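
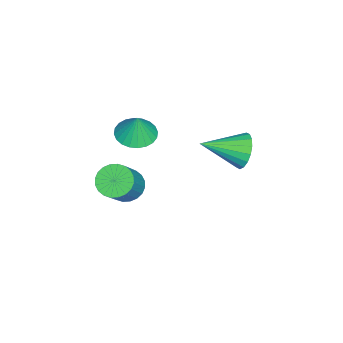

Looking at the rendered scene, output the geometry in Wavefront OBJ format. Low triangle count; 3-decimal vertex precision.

v 2.256 3.82 1.807
v 2.583 4.242 2.481
v 2.924 2.24 2.473
v 2.234 4.146 2.603
v 1.888 3.985 2.567
v 1.616 3.791 2.381
v 1.47 3.603 2.081
v 1.48 3.458 1.727
v 1.643 3.385 1.389
v 1.928 3.398 1.134
v 2.278 3.494 1.012
v 2.623 3.655 1.047
v 2.896 3.849 1.234
v 3.041 4.037 1.533
v 3.032 4.182 1.887
v 2.868 4.255 2.226
v 0.97 -0.901 0.721
v 1.589 -0.292 0.525
v 1.21 -0.759 1.919
v 1.307 -0.093 0.558
v 0.973 -0.017 0.616
v 0.638 -0.076 0.689
v 0.355 -0.26 0.768
v 0.165 -0.542 0.839
v 0.097 -0.878 0.893
v 0.163 -1.218 0.92
v 0.351 -1.51 0.917
v 0.634 -1.709 0.884
v 0.968 -1.785 0.826
v 1.302 -1.726 0.753
v 1.586 -1.542 0.674
v 1.776 -1.26 0.603
v 1.843 -0.924 0.549
v 1.778 -0.584 0.522
v 0.27 -1.582 -3.547
v 0.893 -1.547 -4.094
v 2.174 -1.644 -2.639
v 1.55 -1.678 -2.093
v 0.847 -1.233 -4.032
v 2.127 -1.33 -2.577
v 0.712 -0.972 -3.896
v 1.992 -1.068 -2.441
v 0.51 -0.803 -3.707
v 1.79 -0.9 -2.252
v 0.271 -0.754 -3.494
v 1.552 -0.85 -2.039
v 0.033 -0.83 -3.288
v 1.313 -0.926 -1.834
v -0.17 -1.02 -3.123
v 1.11 -1.117 -1.668
v -0.306 -1.297 -3.022
v 0.975 -1.393 -1.567
v -0.354 -1.616 -3.001
v 0.927 -1.713 -1.546
v -0.307 -1.93 -3.063
v 0.973 -2.027 -1.608
v -0.172 -2.192 -3.199
v 1.108 -2.288 -1.744
v 0.03 -2.36 -3.388
v 1.31 -2.457 -1.933
v 0.268 -2.41 -3.601
v 1.549 -2.506 -2.146
v 0.507 -2.334 -3.806
v 1.787 -2.43 -2.352
v 0.71 -2.143 -3.972
v 1.99 -2.24 -2.517
v 0.845 -1.867 -4.073
v 2.126 -1.963 -2.618
f 2 1 4
f 2 4 3
f 4 1 5
f 4 5 3
f 5 1 6
f 5 6 3
f 6 1 7
f 6 7 3
f 7 1 8
f 7 8 3
f 8 1 9
f 8 9 3
f 9 1 10
f 9 10 3
f 10 1 11
f 10 11 3
f 11 1 12
f 11 12 3
f 12 1 13
f 12 13 3
f 13 1 14
f 13 14 3
f 14 1 15
f 14 15 3
f 15 1 16
f 15 16 3
f 16 1 2
f 16 2 3
f 18 17 20
f 18 20 19
f 20 17 21
f 20 21 19
f 21 17 22
f 21 22 19
f 22 17 23
f 22 23 19
f 23 17 24
f 23 24 19
f 24 17 25
f 24 25 19
f 25 17 26
f 25 26 19
f 26 17 27
f 26 27 19
f 27 17 28
f 27 28 19
f 28 17 29
f 28 29 19
f 29 17 30
f 29 30 19
f 30 17 31
f 30 31 19
f 31 17 32
f 31 32 19
f 32 17 33
f 32 33 19
f 33 17 34
f 33 34 19
f 34 17 18
f 34 18 19
f 36 35 39
f 36 39 37
f 37 39 40
f 37 40 38
f 39 35 41
f 39 41 40
f 40 41 42
f 40 42 38
f 41 35 43
f 41 43 42
f 42 43 44
f 42 44 38
f 43 35 45
f 43 45 44
f 44 45 46
f 44 46 38
f 45 35 47
f 45 47 46
f 46 47 48
f 46 48 38
f 47 35 49
f 47 49 48
f 48 49 50
f 48 50 38
f 49 35 51
f 49 51 50
f 50 51 52
f 50 52 38
f 51 35 53
f 51 53 52
f 52 53 54
f 52 54 38
f 53 35 55
f 53 55 54
f 54 55 56
f 54 56 38
f 55 35 57
f 55 57 56
f 56 57 58
f 56 58 38
f 57 35 59
f 57 59 58
f 58 59 60
f 58 60 38
f 59 35 61
f 59 61 60
f 60 61 62
f 60 62 38
f 61 35 63
f 61 63 62
f 62 63 64
f 62 64 38
f 63 35 65
f 63 65 64
f 64 65 66
f 64 66 38
f 65 35 67
f 65 67 66
f 66 67 68
f 66 68 38
f 67 35 36
f 67 36 68
f 68 36 37
f 68 37 38



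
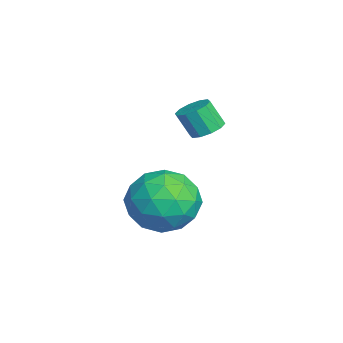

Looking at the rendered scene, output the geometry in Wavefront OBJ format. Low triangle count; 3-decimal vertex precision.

v -1.217 -2.481 1.271
v -0.182 -2.196 0.648
v -0.338 -4.144 1.972
v 0.697 -3.859 1.349
v 0.349 -3.171 2.321
v -0.195 -2.143 1.887
v -0.325 -4.197 0.733
v -0.869 -3.169 0.299
v 0.369 -3.257 0.315
v 0.785 -2.623 1.297
v -1.305 -3.717 1.323
v -0.889 -3.083 2.305
v -0.777 -2.193 0.898
v 0.257 -4.147 1.722
v 0.052 -3.743 2.293
v 0.66 -3.576 1.927
v -0.784 -2.161 1.626
v -0.176 -1.994 1.26
v 0.136 -2.567 2.243
v -0.344 -4.346 1.36
v 0.264 -4.179 0.994
v -1.18 -2.764 0.693
v -0.572 -2.597 0.327
v -0.656 -3.773 0.377
v 0.155 -2.649 0.336
v 0.672 -3.627 0.748
v 0.071 -3.825 0.386
v -0.248 -3.221 0.131
v 0.4 -2.276 0.913
v 0.917 -3.254 1.325
v 0.712 -2.849 1.896
v 0.393 -2.245 1.642
v 0.724 -2.9 0.718
v -1.437 -3.086 1.295
v -0.92 -4.064 1.707
v -0.913 -4.095 0.978
v -1.232 -3.491 0.724
v -1.192 -2.713 1.872
v -0.675 -3.691 2.284
v -0.272 -3.119 2.489
v -0.591 -2.515 2.234
v -1.244 -3.44 1.902
v -3.428 -1.567 2.692
v -3.014 -1.19 2.958
v -3.178 -1.655 3.874
v -3.592 -2.033 3.608
v -3.358 -1.023 2.981
v -3.522 -1.489 3.897
v -3.729 -1.064 2.894
v -3.893 -1.53 3.81
v -3.985 -1.297 2.73
v -4.149 -1.763 3.646
v -4.028 -1.634 2.551
v -4.192 -2.099 3.467
v -3.842 -1.945 2.426
v -4.006 -2.41 3.342
v -3.498 -2.111 2.403
v -3.662 -2.577 3.319
v -3.127 -2.07 2.49
v -3.291 -2.536 3.406
v -2.871 -1.837 2.654
v -3.035 -2.303 3.57
v -2.828 -1.501 2.833
v -2.992 -1.966 3.749
f 1 38 17
f 38 12 41
f 17 41 6
f 38 41 17
f 1 17 13
f 17 6 18
f 13 18 2
f 17 18 13
f 1 13 22
f 13 2 23
f 22 23 8
f 13 23 22
f 1 22 34
f 22 8 37
f 34 37 11
f 22 37 34
f 1 34 38
f 34 11 42
f 38 42 12
f 34 42 38
f 2 18 29
f 18 6 32
f 29 32 10
f 18 32 29
f 6 41 19
f 41 12 40
f 19 40 5
f 41 40 19
f 12 42 39
f 42 11 35
f 39 35 3
f 42 35 39
f 11 37 36
f 37 8 24
f 36 24 7
f 37 24 36
f 8 23 28
f 23 2 25
f 28 25 9
f 23 25 28
f 4 30 16
f 30 10 31
f 16 31 5
f 30 31 16
f 4 16 14
f 16 5 15
f 14 15 3
f 16 15 14
f 4 14 21
f 14 3 20
f 21 20 7
f 14 20 21
f 4 21 26
f 21 7 27
f 26 27 9
f 21 27 26
f 4 26 30
f 26 9 33
f 30 33 10
f 26 33 30
f 5 31 19
f 31 10 32
f 19 32 6
f 31 32 19
f 3 15 39
f 15 5 40
f 39 40 12
f 15 40 39
f 7 20 36
f 20 3 35
f 36 35 11
f 20 35 36
f 9 27 28
f 27 7 24
f 28 24 8
f 27 24 28
f 10 33 29
f 33 9 25
f 29 25 2
f 33 25 29
f 44 43 47
f 44 47 45
f 45 47 48
f 45 48 46
f 47 43 49
f 47 49 48
f 48 49 50
f 48 50 46
f 49 43 51
f 49 51 50
f 50 51 52
f 50 52 46
f 51 43 53
f 51 53 52
f 52 53 54
f 52 54 46
f 53 43 55
f 53 55 54
f 54 55 56
f 54 56 46
f 55 43 57
f 55 57 56
f 56 57 58
f 56 58 46
f 57 43 59
f 57 59 58
f 58 59 60
f 58 60 46
f 59 43 61
f 59 61 60
f 60 61 62
f 60 62 46
f 61 43 63
f 61 63 62
f 62 63 64
f 62 64 46
f 63 43 44
f 63 44 64
f 64 44 45
f 64 45 46



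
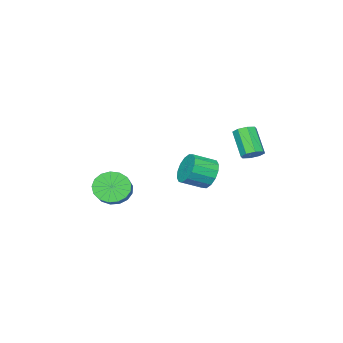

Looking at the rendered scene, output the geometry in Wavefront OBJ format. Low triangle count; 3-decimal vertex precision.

v 3.447 -3.156 -3.12
v 4.036 -3.901 -3.113
v 4.803 -3.289 -2.513
v 4.213 -2.544 -2.52
v 4.151 -3.675 -3.491
v 4.918 -3.062 -2.891
v 4.104 -3.33 -3.783
v 4.871 -2.717 -3.183
v 3.907 -2.945 -3.924
v 4.674 -2.333 -3.324
v 3.604 -2.609 -3.88
v 4.371 -1.996 -3.28
v 3.265 -2.398 -3.662
v 4.032 -1.785 -3.062
v 2.968 -2.361 -3.32
v 3.734 -1.748 -2.72
v 2.78 -2.506 -2.932
v 3.547 -1.893 -2.333
v 2.745 -2.8 -2.587
v 3.512 -2.187 -1.988
v 2.871 -3.176 -2.364
v 3.638 -2.563 -1.765
v 3.129 -3.547 -2.315
v 3.895 -2.935 -1.715
v 3.459 -3.829 -2.449
v 4.226 -3.216 -1.849
v 3.787 -3.957 -2.737
v 4.553 -3.344 -2.138
v 2.208 1.877 -1.029
v 2.751 2.159 -1.675
v 3.696 1.526 -1.157
v 3.152 1.243 -0.511
v 2.783 2.478 -1.344
v 3.728 1.845 -0.826
v 2.661 2.636 -0.929
v 3.606 2.002 -0.411
v 2.418 2.59 -0.54
v 3.363 1.957 -0.022
v 2.118 2.353 -0.283
v 3.063 1.72 0.235
v 1.842 1.989 -0.225
v 2.787 1.356 0.293
v 1.664 1.594 -0.383
v 2.609 0.961 0.135
v 1.632 1.275 -0.714
v 2.577 0.642 -0.196
v 1.754 1.118 -1.129
v 2.699 0.484 -0.611
v 1.997 1.163 -1.518
v 2.942 0.53 -1
v 2.297 1.4 -1.775
v 3.242 0.767 -1.257
v 2.573 1.764 -1.833
v 3.518 1.131 -1.315
v 1 3.473 0.3
v 1.255 3.84 0.686
v 0.775 2.913 1.885
v 0.52 2.547 1.5
v 0.826 3.951 0.6
v 0.346 3.024 1.799
v 0.499 3.782 0.338
v 0.019 2.855 1.538
v 0.465 3.433 0.055
v -0.015 2.506 1.254
v 0.745 3.107 -0.085
v 0.265 2.18 1.114
v 1.174 2.996 0.001
v 0.694 2.069 1.2
v 1.501 3.165 0.262
v 1.021 2.238 1.462
v 1.535 3.514 0.546
v 1.055 2.587 1.745
f 2 1 5
f 2 5 3
f 3 5 6
f 3 6 4
f 5 1 7
f 5 7 6
f 6 7 8
f 6 8 4
f 7 1 9
f 7 9 8
f 8 9 10
f 8 10 4
f 9 1 11
f 9 11 10
f 10 11 12
f 10 12 4
f 11 1 13
f 11 13 12
f 12 13 14
f 12 14 4
f 13 1 15
f 13 15 14
f 14 15 16
f 14 16 4
f 15 1 17
f 15 17 16
f 16 17 18
f 16 18 4
f 17 1 19
f 17 19 18
f 18 19 20
f 18 20 4
f 19 1 21
f 19 21 20
f 20 21 22
f 20 22 4
f 21 1 23
f 21 23 22
f 22 23 24
f 22 24 4
f 23 1 25
f 23 25 24
f 24 25 26
f 24 26 4
f 25 1 27
f 25 27 26
f 26 27 28
f 26 28 4
f 27 1 2
f 27 2 28
f 28 2 3
f 28 3 4
f 30 29 33
f 30 33 31
f 31 33 34
f 31 34 32
f 33 29 35
f 33 35 34
f 34 35 36
f 34 36 32
f 35 29 37
f 35 37 36
f 36 37 38
f 36 38 32
f 37 29 39
f 37 39 38
f 38 39 40
f 38 40 32
f 39 29 41
f 39 41 40
f 40 41 42
f 40 42 32
f 41 29 43
f 41 43 42
f 42 43 44
f 42 44 32
f 43 29 45
f 43 45 44
f 44 45 46
f 44 46 32
f 45 29 47
f 45 47 46
f 46 47 48
f 46 48 32
f 47 29 49
f 47 49 48
f 48 49 50
f 48 50 32
f 49 29 51
f 49 51 50
f 50 51 52
f 50 52 32
f 51 29 53
f 51 53 52
f 52 53 54
f 52 54 32
f 53 29 30
f 53 30 54
f 54 30 31
f 54 31 32
f 56 55 59
f 56 59 57
f 57 59 60
f 57 60 58
f 59 55 61
f 59 61 60
f 60 61 62
f 60 62 58
f 61 55 63
f 61 63 62
f 62 63 64
f 62 64 58
f 63 55 65
f 63 65 64
f 64 65 66
f 64 66 58
f 65 55 67
f 65 67 66
f 66 67 68
f 66 68 58
f 67 55 69
f 67 69 68
f 68 69 70
f 68 70 58
f 69 55 71
f 69 71 70
f 70 71 72
f 70 72 58
f 71 55 56
f 71 56 72
f 72 56 57
f 72 57 58



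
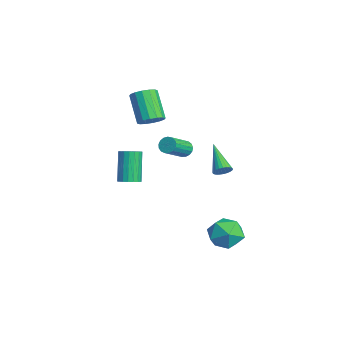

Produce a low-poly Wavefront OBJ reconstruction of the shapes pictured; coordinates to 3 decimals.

v 1.632 1.895 0.08
v 1.898 1.625 0.437
v 0.108 1.845 1.18
v 1.934 1.816 0.496
v 1.925 2.018 0.492
v 1.871 2.202 0.426
v 1.78 2.339 0.306
v 1.668 2.409 0.153
v 1.549 2.4 -0.012
v 1.443 2.314 -0.162
v 1.367 2.165 -0.276
v 1.33 1.974 -0.335
v 1.34 1.772 -0.331
v 1.394 1.588 -0.265
v 1.484 1.451 -0.145
v 1.597 1.381 0.008
v 1.715 1.39 0.173
v 1.821 1.476 0.323
v -1.363 -0.973 2.466
v -0.833 -1.182 2.923
v -2.067 -1.276 4.311
v -2.597 -1.067 3.854
v -0.838 -0.805 2.944
v -2.072 -0.899 4.332
v -0.983 -0.473 2.838
v -2.217 -0.567 4.226
v -1.23 -0.275 2.631
v -2.464 -0.369 4.02
v -1.513 -0.264 2.381
v -2.747 -0.358 3.769
v -1.755 -0.443 2.153
v -2.989 -0.537 3.541
v -1.893 -0.764 2.009
v -3.127 -0.858 3.397
v -1.888 -1.141 1.988
v -3.122 -1.235 3.376
v -1.743 -1.473 2.094
v -2.977 -1.567 3.482
v -1.496 -1.671 2.3
v -2.73 -1.765 3.689
v -1.213 -1.682 2.551
v -2.447 -1.776 3.939
v -0.971 -1.503 2.779
v -2.205 -1.597 4.167
v 2.296 -0.27 2.362
v 2.698 0.028 2.364
v 3.465 -1.012 3.22
v 3.064 -1.31 3.218
v 2.575 0.096 2.558
v 3.342 -0.944 3.413
v 2.388 0.081 2.706
v 3.155 -0.959 3.562
v 2.18 -0.015 2.776
v 2.947 -1.055 3.632
v 1.999 -0.169 2.751
v 2.766 -1.209 3.607
v 1.886 -0.346 2.637
v 2.653 -1.387 3.493
v 1.867 -0.506 2.46
v 2.634 -1.546 3.316
v 1.946 -0.612 2.26
v 2.713 -1.652 3.116
v 2.106 -0.639 2.084
v 2.873 -1.679 2.94
v 2.309 -0.582 1.972
v 3.076 -1.622 2.827
v 2.509 -0.453 1.949
v 3.276 -1.493 2.804
v 2.661 -0.282 2.02
v 3.428 -1.323 2.876
v 2.729 -0.109 2.17
v 3.496 -1.149 3.026
v 3.691 2.006 -3.99
v 4.487 1.38 -3.708
v 2.853 1.58 -2.572
v 3.649 0.954 -2.29
v 3.776 1.998 -2.291
v 4.294 2.261 -3.168
v 3.046 0.699 -3.112
v 3.564 0.962 -3.989
v 4.089 0.572 -3.165
v 4.54 1.375 -2.658
v 2.8 1.585 -3.622
v 3.251 2.388 -3.115
v -0.707 -2.299 -1.399
v -0.397 -1.779 -1.32
v -1.284 -1.501 0.337
v -1.593 -2.021 0.259
v -0.62 -1.698 -1.453
v -1.507 -1.42 0.204
v -0.859 -1.735 -1.575
v -1.746 -1.457 0.082
v -1.069 -1.884 -1.662
v -1.956 -1.607 -0.005
v -1.206 -2.116 -1.697
v -2.093 -1.838 -0.04
v -1.245 -2.383 -1.673
v -2.132 -2.106 -0.015
v -1.177 -2.634 -1.594
v -2.064 -2.357 0.063
v -1.016 -2.819 -1.477
v -1.903 -2.541 0.18
v -0.793 -2.9 -1.344
v -1.68 -2.622 0.313
v -0.554 -2.863 -1.222
v -1.441 -2.585 0.435
v -0.344 -2.713 -1.135
v -1.231 -2.436 0.522
v -0.207 -2.482 -1.1
v -1.094 -2.204 0.557
v -0.168 -2.214 -1.125
v -1.055 -1.937 0.533
v -0.236 -1.963 -1.203
v -1.123 -1.686 0.454
f 2 1 4
f 2 4 3
f 4 1 5
f 4 5 3
f 5 1 6
f 5 6 3
f 6 1 7
f 6 7 3
f 7 1 8
f 7 8 3
f 8 1 9
f 8 9 3
f 9 1 10
f 9 10 3
f 10 1 11
f 10 11 3
f 11 1 12
f 11 12 3
f 12 1 13
f 12 13 3
f 13 1 14
f 13 14 3
f 14 1 15
f 14 15 3
f 15 1 16
f 15 16 3
f 16 1 17
f 16 17 3
f 17 1 18
f 17 18 3
f 18 1 2
f 18 2 3
f 20 19 23
f 20 23 21
f 21 23 24
f 21 24 22
f 23 19 25
f 23 25 24
f 24 25 26
f 24 26 22
f 25 19 27
f 25 27 26
f 26 27 28
f 26 28 22
f 27 19 29
f 27 29 28
f 28 29 30
f 28 30 22
f 29 19 31
f 29 31 30
f 30 31 32
f 30 32 22
f 31 19 33
f 31 33 32
f 32 33 34
f 32 34 22
f 33 19 35
f 33 35 34
f 34 35 36
f 34 36 22
f 35 19 37
f 35 37 36
f 36 37 38
f 36 38 22
f 37 19 39
f 37 39 38
f 38 39 40
f 38 40 22
f 39 19 41
f 39 41 40
f 40 41 42
f 40 42 22
f 41 19 43
f 41 43 42
f 42 43 44
f 42 44 22
f 43 19 20
f 43 20 44
f 44 20 21
f 44 21 22
f 46 45 49
f 46 49 47
f 47 49 50
f 47 50 48
f 49 45 51
f 49 51 50
f 50 51 52
f 50 52 48
f 51 45 53
f 51 53 52
f 52 53 54
f 52 54 48
f 53 45 55
f 53 55 54
f 54 55 56
f 54 56 48
f 55 45 57
f 55 57 56
f 56 57 58
f 56 58 48
f 57 45 59
f 57 59 58
f 58 59 60
f 58 60 48
f 59 45 61
f 59 61 60
f 60 61 62
f 60 62 48
f 61 45 63
f 61 63 62
f 62 63 64
f 62 64 48
f 63 45 65
f 63 65 64
f 64 65 66
f 64 66 48
f 65 45 67
f 65 67 66
f 66 67 68
f 66 68 48
f 67 45 69
f 67 69 68
f 68 69 70
f 68 70 48
f 69 45 71
f 69 71 70
f 70 71 72
f 70 72 48
f 71 45 46
f 71 46 72
f 72 46 47
f 72 47 48
f 73 84 78
f 73 78 74
f 73 74 80
f 73 80 83
f 73 83 84
f 74 78 82
f 78 84 77
f 84 83 75
f 83 80 79
f 80 74 81
f 76 82 77
f 76 77 75
f 76 75 79
f 76 79 81
f 76 81 82
f 77 82 78
f 75 77 84
f 79 75 83
f 81 79 80
f 82 81 74
f 86 85 89
f 86 89 87
f 87 89 90
f 87 90 88
f 89 85 91
f 89 91 90
f 90 91 92
f 90 92 88
f 91 85 93
f 91 93 92
f 92 93 94
f 92 94 88
f 93 85 95
f 93 95 94
f 94 95 96
f 94 96 88
f 95 85 97
f 95 97 96
f 96 97 98
f 96 98 88
f 97 85 99
f 97 99 98
f 98 99 100
f 98 100 88
f 99 85 101
f 99 101 100
f 100 101 102
f 100 102 88
f 101 85 103
f 101 103 102
f 102 103 104
f 102 104 88
f 103 85 105
f 103 105 104
f 104 105 106
f 104 106 88
f 105 85 107
f 105 107 106
f 106 107 108
f 106 108 88
f 107 85 109
f 107 109 108
f 108 109 110
f 108 110 88
f 109 85 111
f 109 111 110
f 110 111 112
f 110 112 88
f 111 85 113
f 111 113 112
f 112 113 114
f 112 114 88
f 113 85 86
f 113 86 114
f 114 86 87
f 114 87 88



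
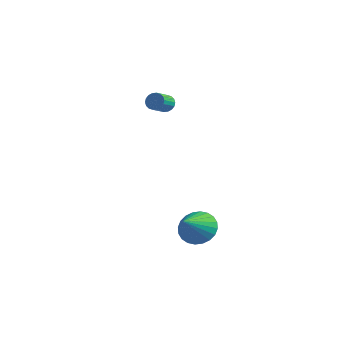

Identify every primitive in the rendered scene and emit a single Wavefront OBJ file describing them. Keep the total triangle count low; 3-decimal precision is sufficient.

v 0.635 -2.103 -3.497
v 1.593 -1.943 -3.69
v 1.045 -3.437 -2.563
v 1.544 -1.733 -3.369
v 1.358 -1.58 -3.068
v 1.061 -1.506 -2.832
v 0.699 -1.523 -2.697
v 0.328 -1.628 -2.684
v 0.003 -1.806 -2.795
v -0.225 -2.028 -3.013
v -0.323 -2.262 -3.304
v -0.275 -2.472 -3.625
v -0.088 -2.625 -3.926
v 0.209 -2.699 -4.162
v 0.57 -2.682 -4.297
v 0.942 -2.577 -4.31
v 1.267 -2.4 -4.199
v 1.495 -2.177 -3.981
v -4.097 0.408 2.56
v -3.745 0.63 2.888
v -3.552 -0.266 3.288
v -3.903 -0.488 2.96
v -3.946 0.642 3.011
v -3.753 -0.254 3.411
v -4.177 0.607 3.045
v -3.984 -0.289 3.445
v -4.392 0.533 2.982
v -4.199 -0.363 3.382
v -4.548 0.434 2.836
v -4.355 -0.462 3.236
v -4.615 0.33 2.635
v -4.422 -0.566 3.035
v -4.58 0.241 2.419
v -4.386 -0.655 2.82
v -4.448 0.186 2.232
v -4.255 -0.71 2.632
v -4.247 0.174 2.109
v -4.054 -0.722 2.509
v -4.016 0.209 2.075
v -3.823 -0.687 2.475
v -3.801 0.283 2.138
v -3.608 -0.613 2.538
v -3.645 0.382 2.284
v -3.452 -0.514 2.684
v -3.578 0.486 2.485
v -3.385 -0.41 2.885
v -3.614 0.575 2.7
v -3.42 -0.321 3.101
f 2 1 4
f 2 4 3
f 4 1 5
f 4 5 3
f 5 1 6
f 5 6 3
f 6 1 7
f 6 7 3
f 7 1 8
f 7 8 3
f 8 1 9
f 8 9 3
f 9 1 10
f 9 10 3
f 10 1 11
f 10 11 3
f 11 1 12
f 11 12 3
f 12 1 13
f 12 13 3
f 13 1 14
f 13 14 3
f 14 1 15
f 14 15 3
f 15 1 16
f 15 16 3
f 16 1 17
f 16 17 3
f 17 1 18
f 17 18 3
f 18 1 2
f 18 2 3
f 20 19 23
f 20 23 21
f 21 23 24
f 21 24 22
f 23 19 25
f 23 25 24
f 24 25 26
f 24 26 22
f 25 19 27
f 25 27 26
f 26 27 28
f 26 28 22
f 27 19 29
f 27 29 28
f 28 29 30
f 28 30 22
f 29 19 31
f 29 31 30
f 30 31 32
f 30 32 22
f 31 19 33
f 31 33 32
f 32 33 34
f 32 34 22
f 33 19 35
f 33 35 34
f 34 35 36
f 34 36 22
f 35 19 37
f 35 37 36
f 36 37 38
f 36 38 22
f 37 19 39
f 37 39 38
f 38 39 40
f 38 40 22
f 39 19 41
f 39 41 40
f 40 41 42
f 40 42 22
f 41 19 43
f 41 43 42
f 42 43 44
f 42 44 22
f 43 19 45
f 43 45 44
f 44 45 46
f 44 46 22
f 45 19 47
f 45 47 46
f 46 47 48
f 46 48 22
f 47 19 20
f 47 20 48
f 48 20 21
f 48 21 22



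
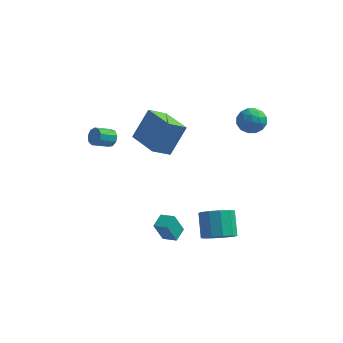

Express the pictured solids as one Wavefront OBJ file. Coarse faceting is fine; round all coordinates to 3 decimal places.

v -3.582 -1.937 2.107
v -3.33 -2.371 1.816
v -3.986 -3.077 2.302
v -4.238 -2.643 2.593
v -3.141 -2.31 2.16
v -3.798 -3.017 2.646
v -3.158 -2.075 2.479
v -3.815 -2.781 2.965
v -3.374 -1.775 2.624
v -4.03 -2.481 3.11
v -3.687 -1.551 2.527
v -4.343 -2.257 3.013
v -3.95 -1.507 2.234
v -4.607 -2.214 2.72
v -4.041 -1.665 1.881
v -4.698 -2.371 2.367
v -3.918 -1.95 1.634
v -4.574 -2.656 2.12
v -3.636 -2.229 1.609
v -4.293 -2.935 2.095
v -0.049 -3.993 -3.793
v -0.458 -4.319 -2.56
v 0.091 -3.136 -3.52
v -0.318 -3.462 -2.287
v 0.778 -4.198 -3.573
v 0.369 -4.524 -2.34
v 0.918 -3.341 -3.3
v 0.509 -3.667 -2.067
v 2.953 1.043 2.586
v 3.453 1.538 3.119
v 3.447 -0.138 3.221
v 3.947 0.357 3.754
v 3.068 0.366 3.839
v 2.763 1.096 3.447
v 4.137 0.304 2.893
v 3.832 1.034 2.501
v 4.185 1.082 3.309
v 3.524 1.12 3.894
v 3.376 0.28 2.446
v 2.715 0.318 3.031
v 3.16 1.394 2.797
v 3.74 0.006 3.543
v 3.224 0.011 3.593
v 3.518 0.302 3.907
v 2.754 1.134 2.989
v 3.048 1.425 3.303
v 2.821 0.736 3.726
v 3.852 -0.025 3.037
v 4.146 0.266 3.351
v 3.382 1.098 2.433
v 3.676 1.389 2.747
v 4.079 0.664 2.614
v 3.884 1.417 3.222
v 4.174 0.723 3.595
v 4.286 0.692 3.089
v 4.107 1.121 2.858
v 3.495 1.44 3.565
v 3.786 0.745 3.939
v 3.269 0.75 3.989
v 3.09 1.179 3.758
v 3.926 1.171 3.677
v 3.114 0.655 2.401
v 3.405 -0.04 2.775
v 3.81 0.221 2.582
v 3.631 0.65 2.351
v 2.726 0.677 2.745
v 3.016 -0.017 3.118
v 2.793 0.279 3.482
v 2.614 0.708 3.251
v 2.974 0.229 2.663
v -2.474 1.473 -0.253
v -3.236 0.658 0.453
v -1.829 2.375 1.483
v -2.59 1.56 2.189
v -0.89 0.1 -0.129
v -1.651 -0.715 0.577
v -0.244 1.002 1.607
v -1.006 0.187 2.313
v 2.82 -3.197 -3.584
v 3.194 -3.792 -2.915
v 2.754 -2.759 -1.748
v 2.38 -2.163 -2.416
v 3.626 -3.413 -3.088
v 3.185 -2.38 -1.921
v 3.749 -2.951 -3.45
v 3.309 -1.918 -2.283
v 3.518 -2.583 -3.863
v 3.077 -1.55 -2.696
v 3.021 -2.45 -4.169
v 2.58 -1.416 -3.002
v 2.446 -2.601 -4.252
v 2.006 -1.568 -3.085
v 2.015 -2.98 -4.079
v 1.574 -1.947 -2.912
v 1.891 -3.442 -3.717
v 1.451 -2.409 -2.55
v 2.123 -3.81 -3.304
v 1.682 -2.777 -2.137
v 2.62 -3.944 -2.998
v 2.179 -2.91 -1.831
f 2 1 5
f 2 5 3
f 3 5 6
f 3 6 4
f 5 1 7
f 5 7 6
f 6 7 8
f 6 8 4
f 7 1 9
f 7 9 8
f 8 9 10
f 8 10 4
f 9 1 11
f 9 11 10
f 10 11 12
f 10 12 4
f 11 1 13
f 11 13 12
f 12 13 14
f 12 14 4
f 13 1 15
f 13 15 14
f 14 15 16
f 14 16 4
f 15 1 17
f 15 17 16
f 16 17 18
f 16 18 4
f 17 1 19
f 17 19 18
f 18 19 20
f 18 20 4
f 19 1 2
f 19 2 20
f 20 2 3
f 20 3 4
f 22 24 21
f 25 22 21
f 21 24 23
f 23 25 21
f 22 28 24
f 26 22 25
f 26 28 22
f 24 28 23
f 27 25 23
f 23 28 27
f 27 26 25
f 28 26 27
f 29 66 45
f 66 40 69
f 45 69 34
f 66 69 45
f 29 45 41
f 45 34 46
f 41 46 30
f 45 46 41
f 29 41 50
f 41 30 51
f 50 51 36
f 41 51 50
f 29 50 62
f 50 36 65
f 62 65 39
f 50 65 62
f 29 62 66
f 62 39 70
f 66 70 40
f 62 70 66
f 30 46 57
f 46 34 60
f 57 60 38
f 46 60 57
f 34 69 47
f 69 40 68
f 47 68 33
f 69 68 47
f 40 70 67
f 70 39 63
f 67 63 31
f 70 63 67
f 39 65 64
f 65 36 52
f 64 52 35
f 65 52 64
f 36 51 56
f 51 30 53
f 56 53 37
f 51 53 56
f 32 58 44
f 58 38 59
f 44 59 33
f 58 59 44
f 32 44 42
f 44 33 43
f 42 43 31
f 44 43 42
f 32 42 49
f 42 31 48
f 49 48 35
f 42 48 49
f 32 49 54
f 49 35 55
f 54 55 37
f 49 55 54
f 32 54 58
f 54 37 61
f 58 61 38
f 54 61 58
f 33 59 47
f 59 38 60
f 47 60 34
f 59 60 47
f 31 43 67
f 43 33 68
f 67 68 40
f 43 68 67
f 35 48 64
f 48 31 63
f 64 63 39
f 48 63 64
f 37 55 56
f 55 35 52
f 56 52 36
f 55 52 56
f 38 61 57
f 61 37 53
f 57 53 30
f 61 53 57
f 72 74 71
f 75 72 71
f 71 74 73
f 73 75 71
f 72 78 74
f 76 72 75
f 76 78 72
f 74 78 73
f 77 75 73
f 73 78 77
f 77 76 75
f 78 76 77
f 80 79 83
f 80 83 81
f 81 83 84
f 81 84 82
f 83 79 85
f 83 85 84
f 84 85 86
f 84 86 82
f 85 79 87
f 85 87 86
f 86 87 88
f 86 88 82
f 87 79 89
f 87 89 88
f 88 89 90
f 88 90 82
f 89 79 91
f 89 91 90
f 90 91 92
f 90 92 82
f 91 79 93
f 91 93 92
f 92 93 94
f 92 94 82
f 93 79 95
f 93 95 94
f 94 95 96
f 94 96 82
f 95 79 97
f 95 97 96
f 96 97 98
f 96 98 82
f 97 79 99
f 97 99 98
f 98 99 100
f 98 100 82
f 99 79 80
f 99 80 100
f 100 80 81
f 100 81 82



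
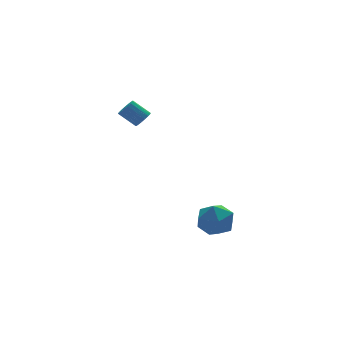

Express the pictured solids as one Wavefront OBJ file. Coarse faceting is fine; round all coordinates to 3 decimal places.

v 1.216 2.334 0.882
v 1.635 2.558 1.065
v 1.023 3.131 1.762
v 0.604 2.906 1.578
v 1.565 2.705 0.883
v 0.953 3.278 1.58
v 1.415 2.767 0.701
v 0.803 3.34 1.397
v 1.22 2.729 0.56
v 0.608 3.302 1.256
v 1.023 2.601 0.492
v 0.411 3.174 1.189
v 0.871 2.411 0.514
v 0.259 2.984 1.211
v 0.797 2.204 0.621
v 0.186 2.777 1.317
v 0.82 2.026 0.786
v 0.208 2.599 1.483
v 0.933 1.919 0.974
v 0.321 2.492 1.671
v 1.111 1.907 1.141
v 0.5 2.48 1.837
v 1.313 1.992 1.248
v 0.702 2.565 1.945
v 1.493 2.156 1.271
v 0.881 2.729 1.968
v 1.609 2.36 1.205
v 0.997 2.933 1.902
v 1.496 -2.557 -2.695
v 2.426 -2.826 -2.563
v 1.254 -3.834 -3.597
v 2.184 -4.103 -3.465
v 1.554 -4.137 -2.718
v 1.704 -3.348 -2.16
v 1.976 -3.312 -4
v 2.126 -2.523 -3.442
v 2.723 -3.293 -3.369
v 2.462 -3.803 -2.577
v 1.218 -2.857 -3.583
v 0.957 -3.367 -2.791
f 2 1 5
f 2 5 3
f 3 5 6
f 3 6 4
f 5 1 7
f 5 7 6
f 6 7 8
f 6 8 4
f 7 1 9
f 7 9 8
f 8 9 10
f 8 10 4
f 9 1 11
f 9 11 10
f 10 11 12
f 10 12 4
f 11 1 13
f 11 13 12
f 12 13 14
f 12 14 4
f 13 1 15
f 13 15 14
f 14 15 16
f 14 16 4
f 15 1 17
f 15 17 16
f 16 17 18
f 16 18 4
f 17 1 19
f 17 19 18
f 18 19 20
f 18 20 4
f 19 1 21
f 19 21 20
f 20 21 22
f 20 22 4
f 21 1 23
f 21 23 22
f 22 23 24
f 22 24 4
f 23 1 25
f 23 25 24
f 24 25 26
f 24 26 4
f 25 1 27
f 25 27 26
f 26 27 28
f 26 28 4
f 27 1 2
f 27 2 28
f 28 2 3
f 28 3 4
f 29 40 34
f 29 34 30
f 29 30 36
f 29 36 39
f 29 39 40
f 30 34 38
f 34 40 33
f 40 39 31
f 39 36 35
f 36 30 37
f 32 38 33
f 32 33 31
f 32 31 35
f 32 35 37
f 32 37 38
f 33 38 34
f 31 33 40
f 35 31 39
f 37 35 36
f 38 37 30



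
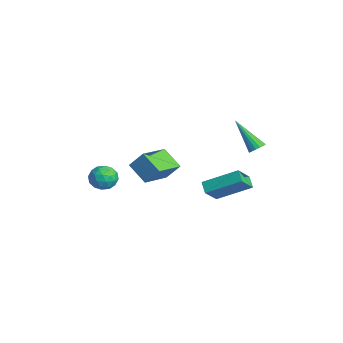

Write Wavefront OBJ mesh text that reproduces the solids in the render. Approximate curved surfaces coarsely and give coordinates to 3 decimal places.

v 1.097 -2.266 -1.241
v 0.025 -2.774 -0.425
v -0.014 -0.734 -1.749
v -1.087 -1.241 -0.933
v 1.527 -1.639 -0.287
v 0.454 -2.146 0.529
v 0.415 -0.106 -0.795
v -0.657 -0.614 0.021
v 1.835 3.605 0.605
v 2.152 3.8 0.953
v 0.585 2.835 2.175
v 1.992 3.98 0.914
v 1.795 4.074 0.803
v 1.608 4.06 0.647
v 1.473 3.942 0.482
v 1.42 3.747 0.344
v 1.463 3.52 0.267
v 1.591 3.312 0.267
v 1.775 3.171 0.344
v 1.972 3.13 0.481
v 2.139 3.198 0.647
v 2.235 3.359 0.802
v 2.24 3.576 0.913
v -1.674 -3.535 -1.496
v -1.274 -3.31 -2.2
v -0.686 -4.43 -1.22
v -0.286 -4.205 -1.924
v -0.337 -3.667 -1.28
v -0.947 -3.114 -1.45
v -1.013 -4.626 -1.97
v -1.623 -4.073 -2.14
v -0.865 -3.984 -2.493
v -0.447 -3.392 -2.067
v -1.513 -4.348 -1.353
v -1.095 -3.756 -0.927
v -1.561 -3.344 -1.872
v -0.399 -4.396 -1.548
v -0.429 -4.08 -1.169
v -0.194 -3.948 -1.583
v -1.369 -3.229 -1.431
v -1.133 -3.097 -1.845
v -0.583 -3.306 -1.304
v -0.827 -4.643 -1.575
v -0.591 -4.511 -1.989
v -1.766 -3.792 -1.837
v -1.531 -3.66 -2.251
v -1.377 -4.434 -2.116
v -1.085 -3.608 -2.459
v -0.504 -4.134 -2.297
v -0.931 -4.381 -2.323
v -1.29 -4.056 -2.423
v -0.839 -3.26 -2.208
v -0.259 -3.786 -2.046
v -0.289 -3.47 -1.667
v -0.648 -3.145 -1.767
v -0.599 -3.656 -2.38
v -1.701 -3.954 -1.374
v -1.121 -4.48 -1.212
v -1.312 -4.595 -1.653
v -1.671 -4.27 -1.753
v -1.456 -3.606 -1.123
v -0.875 -4.132 -0.961
v -0.67 -3.684 -0.997
v -1.029 -3.359 -1.097
v -1.361 -4.084 -1.04
v -0.13 1.267 -2.555
v 0.694 3.006 -1.531
v -0.751 2.138 -3.534
v 0.074 3.877 -2.51
v 0.526 1.223 -3.01
v 1.351 2.962 -1.986
v -0.094 2.094 -3.989
v 0.73 3.833 -2.965
f 2 4 1
f 5 2 1
f 1 4 3
f 3 5 1
f 2 8 4
f 6 2 5
f 6 8 2
f 4 8 3
f 7 5 3
f 3 8 7
f 7 6 5
f 8 6 7
f 10 9 12
f 10 12 11
f 12 9 13
f 12 13 11
f 13 9 14
f 13 14 11
f 14 9 15
f 14 15 11
f 15 9 16
f 15 16 11
f 16 9 17
f 16 17 11
f 17 9 18
f 17 18 11
f 18 9 19
f 18 19 11
f 19 9 20
f 19 20 11
f 20 9 21
f 20 21 11
f 21 9 22
f 21 22 11
f 22 9 23
f 22 23 11
f 23 9 10
f 23 10 11
f 24 61 40
f 61 35 64
f 40 64 29
f 61 64 40
f 24 40 36
f 40 29 41
f 36 41 25
f 40 41 36
f 24 36 45
f 36 25 46
f 45 46 31
f 36 46 45
f 24 45 57
f 45 31 60
f 57 60 34
f 45 60 57
f 24 57 61
f 57 34 65
f 61 65 35
f 57 65 61
f 25 41 52
f 41 29 55
f 52 55 33
f 41 55 52
f 29 64 42
f 64 35 63
f 42 63 28
f 64 63 42
f 35 65 62
f 65 34 58
f 62 58 26
f 65 58 62
f 34 60 59
f 60 31 47
f 59 47 30
f 60 47 59
f 31 46 51
f 46 25 48
f 51 48 32
f 46 48 51
f 27 53 39
f 53 33 54
f 39 54 28
f 53 54 39
f 27 39 37
f 39 28 38
f 37 38 26
f 39 38 37
f 27 37 44
f 37 26 43
f 44 43 30
f 37 43 44
f 27 44 49
f 44 30 50
f 49 50 32
f 44 50 49
f 27 49 53
f 49 32 56
f 53 56 33
f 49 56 53
f 28 54 42
f 54 33 55
f 42 55 29
f 54 55 42
f 26 38 62
f 38 28 63
f 62 63 35
f 38 63 62
f 30 43 59
f 43 26 58
f 59 58 34
f 43 58 59
f 32 50 51
f 50 30 47
f 51 47 31
f 50 47 51
f 33 56 52
f 56 32 48
f 52 48 25
f 56 48 52
f 67 69 66
f 70 67 66
f 66 69 68
f 68 70 66
f 67 73 69
f 71 67 70
f 71 73 67
f 69 73 68
f 72 70 68
f 68 73 72
f 72 71 70
f 73 71 72



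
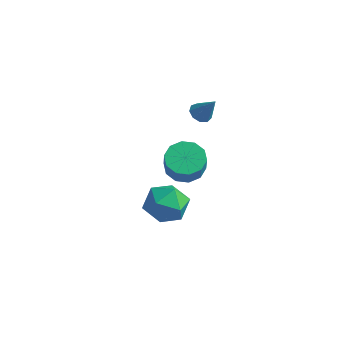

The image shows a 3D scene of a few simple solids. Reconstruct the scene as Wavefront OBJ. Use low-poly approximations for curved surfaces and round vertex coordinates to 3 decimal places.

v -1.432 3.376 -4.133
v -0.434 3.284 -4.481
v -0.071 2.812 -3.314
v -1.068 2.904 -2.967
v -0.503 3.88 -4.218
v -0.14 3.408 -3.051
v -0.926 4.284 -3.923
v -0.563 3.812 -2.756
v -1.543 4.341 -3.708
v -1.18 3.869 -2.542
v -2.116 4.029 -3.656
v -1.753 3.557 -2.489
v -2.429 3.468 -3.786
v -2.066 2.996 -2.619
v -2.36 2.872 -4.049
v -1.997 2.4 -2.882
v -1.937 2.468 -4.344
v -1.574 1.996 -3.177
v -1.32 2.411 -4.558
v -0.957 1.939 -3.392
v -0.747 2.723 -4.611
v -0.384 2.251 -3.444
v -0.119 2.771 1.04
v 0.384 2.607 0.717
v 0.659 2.869 2.2
v 0.34 3.029 0.711
v 0.081 3.33 0.859
v -0.271 3.37 1.092
v -0.552 3.13 1.3
v -0.63 2.722 1.386
v -0.469 2.337 1.311
v -0.143 2.156 1.108
v 0.194 2.262 0.874
v 0.649 -2.262 -1.213
v 1.316 -1.624 -0.481
v 2.024 -3.576 -1.319
v 2.691 -2.938 -0.587
v 1.716 -3.463 -0.188
v 0.866 -2.651 -0.122
v 2.474 -2.549 -1.678
v 1.624 -1.737 -1.612
v 2.444 -1.801 -0.769
v 1.975 -2.366 0.152
v 1.365 -2.834 -1.952
v 0.896 -3.399 -1.031
f 2 1 5
f 2 5 3
f 3 5 6
f 3 6 4
f 5 1 7
f 5 7 6
f 6 7 8
f 6 8 4
f 7 1 9
f 7 9 8
f 8 9 10
f 8 10 4
f 9 1 11
f 9 11 10
f 10 11 12
f 10 12 4
f 11 1 13
f 11 13 12
f 12 13 14
f 12 14 4
f 13 1 15
f 13 15 14
f 14 15 16
f 14 16 4
f 15 1 17
f 15 17 16
f 16 17 18
f 16 18 4
f 17 1 19
f 17 19 18
f 18 19 20
f 18 20 4
f 19 1 21
f 19 21 20
f 20 21 22
f 20 22 4
f 21 1 2
f 21 2 22
f 22 2 3
f 22 3 4
f 24 23 26
f 24 26 25
f 26 23 27
f 26 27 25
f 27 23 28
f 27 28 25
f 28 23 29
f 28 29 25
f 29 23 30
f 29 30 25
f 30 23 31
f 30 31 25
f 31 23 32
f 31 32 25
f 32 23 33
f 32 33 25
f 33 23 24
f 33 24 25
f 34 45 39
f 34 39 35
f 34 35 41
f 34 41 44
f 34 44 45
f 35 39 43
f 39 45 38
f 45 44 36
f 44 41 40
f 41 35 42
f 37 43 38
f 37 38 36
f 37 36 40
f 37 40 42
f 37 42 43
f 38 43 39
f 36 38 45
f 40 36 44
f 42 40 41
f 43 42 35



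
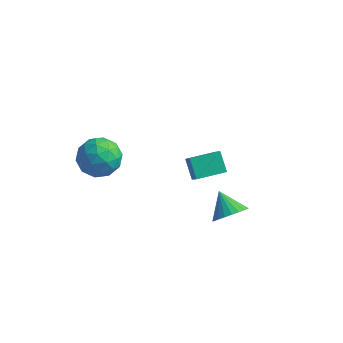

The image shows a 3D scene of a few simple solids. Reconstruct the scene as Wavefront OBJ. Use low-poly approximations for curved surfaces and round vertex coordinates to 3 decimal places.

v 4.202 1.257 -2.559
v 4.701 1.033 -1.832
v 3.298 1.903 -1.741
v 4.844 1.346 -1.921
v 4.889 1.645 -2.107
v 4.83 1.884 -2.362
v 4.675 2.029 -2.647
v 4.448 2.056 -2.919
v 4.183 1.961 -3.136
v 3.922 1.759 -3.265
v 3.702 1.48 -3.287
v 3.559 1.168 -3.198
v 3.514 0.869 -3.012
v 3.573 0.629 -2.757
v 3.728 0.484 -2.472
v 3.955 0.458 -2.2
v 4.22 0.553 -1.983
v 4.482 0.755 -1.854
v -1.306 -1.005 1.409
v -0.275 -1.033 1.833
v -1.885 -2.067 2.747
v -0.854 -2.095 3.171
v -1.444 -1.149 3.201
v -1.086 -0.493 2.374
v -1.074 -2.607 2.206
v -0.716 -1.951 1.379
v -0.132 -2.023 2.325
v -0.361 -1.122 2.941
v -1.799 -1.978 1.639
v -2.028 -1.077 2.255
v -0.74 -0.926 1.504
v -1.42 -2.174 3.076
v -1.767 -1.618 3.094
v -1.161 -1.635 3.343
v -1.216 -0.609 1.822
v -0.611 -0.625 2.071
v -1.298 -0.693 2.875
v -1.549 -2.475 2.509
v -0.944 -2.491 2.758
v -0.999 -1.465 1.237
v -0.393 -1.482 1.486
v -0.862 -2.407 1.705
v -0.05 -1.524 2.042
v -0.39 -2.148 2.828
v -0.519 -2.449 2.261
v -0.309 -2.063 1.775
v -0.184 -0.995 2.404
v -0.524 -1.619 3.19
v -0.871 -1.063 3.208
v -0.661 -0.677 2.722
v -0.1 -1.576 2.693
v -1.636 -1.481 1.39
v -1.976 -2.105 2.176
v -1.499 -2.423 1.858
v -1.289 -2.037 1.372
v -1.77 -0.952 1.752
v -2.11 -1.576 2.538
v -1.851 -1.037 2.805
v -1.641 -0.651 2.319
v -2.06 -1.524 1.887
v 1.148 3.5 -3.499
v 1.777 2.68 -2.317
v 0.495 4.12 -2.721
v 1.124 3.3 -1.539
v 2.256 4.52 -3.381
v 2.885 3.7 -2.199
v 1.603 5.14 -2.603
v 2.232 4.32 -1.421
f 2 1 4
f 2 4 3
f 4 1 5
f 4 5 3
f 5 1 6
f 5 6 3
f 6 1 7
f 6 7 3
f 7 1 8
f 7 8 3
f 8 1 9
f 8 9 3
f 9 1 10
f 9 10 3
f 10 1 11
f 10 11 3
f 11 1 12
f 11 12 3
f 12 1 13
f 12 13 3
f 13 1 14
f 13 14 3
f 14 1 15
f 14 15 3
f 15 1 16
f 15 16 3
f 16 1 17
f 16 17 3
f 17 1 18
f 17 18 3
f 18 1 2
f 18 2 3
f 19 56 35
f 56 30 59
f 35 59 24
f 56 59 35
f 19 35 31
f 35 24 36
f 31 36 20
f 35 36 31
f 19 31 40
f 31 20 41
f 40 41 26
f 31 41 40
f 19 40 52
f 40 26 55
f 52 55 29
f 40 55 52
f 19 52 56
f 52 29 60
f 56 60 30
f 52 60 56
f 20 36 47
f 36 24 50
f 47 50 28
f 36 50 47
f 24 59 37
f 59 30 58
f 37 58 23
f 59 58 37
f 30 60 57
f 60 29 53
f 57 53 21
f 60 53 57
f 29 55 54
f 55 26 42
f 54 42 25
f 55 42 54
f 26 41 46
f 41 20 43
f 46 43 27
f 41 43 46
f 22 48 34
f 48 28 49
f 34 49 23
f 48 49 34
f 22 34 32
f 34 23 33
f 32 33 21
f 34 33 32
f 22 32 39
f 32 21 38
f 39 38 25
f 32 38 39
f 22 39 44
f 39 25 45
f 44 45 27
f 39 45 44
f 22 44 48
f 44 27 51
f 48 51 28
f 44 51 48
f 23 49 37
f 49 28 50
f 37 50 24
f 49 50 37
f 21 33 57
f 33 23 58
f 57 58 30
f 33 58 57
f 25 38 54
f 38 21 53
f 54 53 29
f 38 53 54
f 27 45 46
f 45 25 42
f 46 42 26
f 45 42 46
f 28 51 47
f 51 27 43
f 47 43 20
f 51 43 47
f 62 64 61
f 65 62 61
f 61 64 63
f 63 65 61
f 62 68 64
f 66 62 65
f 66 68 62
f 64 68 63
f 67 65 63
f 63 68 67
f 67 66 65
f 68 66 67



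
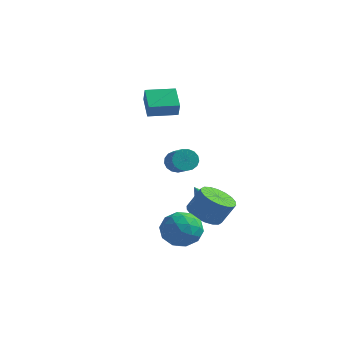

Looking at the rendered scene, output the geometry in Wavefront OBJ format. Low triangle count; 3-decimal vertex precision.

v -3.387 1.779 2.971
v -3.065 1.393 3.87
v -4.257 2.826 3.731
v -3.936 2.441 4.631
v -2.064 2.879 2.969
v -1.743 2.494 3.869
v -2.935 3.927 3.73
v -2.613 3.541 4.629
v 0.798 0.691 -3.12
v 1.465 1.4 -3.632
v 2.15 1.737 -2.272
v 1.482 1.029 -1.76
v 1.083 1.68 -3.509
v 1.768 2.017 -2.149
v 0.644 1.764 -3.309
v 1.329 2.101 -1.949
v 0.236 1.636 -3.072
v 0.921 1.973 -1.711
v -0.061 1.321 -2.844
v 0.623 1.658 -1.483
v -0.188 0.881 -2.671
v 0.496 1.218 -1.31
v -0.12 0.403 -2.587
v 0.565 0.74 -1.226
v 0.13 -0.017 -2.608
v 0.815 0.32 -1.248
v 0.512 -0.297 -2.731
v 1.197 0.04 -1.371
v 0.951 -0.381 -2.931
v 1.636 -0.044 -1.571
v 1.359 -0.253 -3.169
v 2.044 0.084 -1.808
v 1.657 0.062 -3.397
v 2.341 0.399 -2.036
v 1.784 0.502 -3.57
v 2.468 0.839 -2.209
v 1.715 0.98 -3.654
v 2.4 1.317 -2.293
v -0.422 -1.567 -2.998
v 0.173 -0.669 -3.613
v 1.287 -2.611 -2.867
v 1.882 -1.713 -3.482
v 1.47 -1.508 -2.331
v 0.414 -0.862 -2.411
v 1.046 -2.418 -4.069
v -0.01 -1.772 -4.149
v 1.081 -1.195 -4.275
v 1.343 -0.632 -3.201
v 0.117 -2.648 -3.279
v 0.379 -2.085 -2.205
v -0.275 -1.026 -3.317
v 1.735 -2.254 -3.163
v 1.492 -2.133 -2.486
v 1.842 -1.605 -2.848
v -0.133 -1.139 -2.61
v 0.217 -0.612 -2.972
v 0.979 -1.105 -2.218
v 1.243 -2.668 -3.508
v 1.593 -2.141 -3.87
v -0.382 -1.675 -3.632
v -0.032 -1.147 -3.994
v 0.481 -2.175 -4.262
v 0.609 -0.808 -4.068
v 1.614 -1.422 -3.991
v 1.122 -1.836 -4.336
v 0.501 -1.456 -4.383
v 0.763 -0.477 -3.436
v 1.768 -1.091 -3.359
v 1.525 -0.97 -2.682
v 0.904 -0.59 -2.73
v 1.296 -0.786 -3.825
v -0.308 -2.189 -3.121
v 0.697 -2.803 -3.044
v 0.556 -2.69 -3.75
v -0.065 -2.31 -3.798
v -0.154 -1.858 -2.489
v 0.851 -2.472 -2.412
v 0.959 -1.824 -2.097
v 0.338 -1.444 -2.144
v 0.164 -2.494 -2.655
v 0.128 -1.028 1.396
v 0.542 -1.043 0.795
v 1.566 -1.967 1.523
v 1.152 -1.952 2.124
v 0.664 -0.768 0.973
v 1.687 -1.692 1.702
v 0.662 -0.552 1.248
v 1.686 -1.477 1.977
v 0.539 -0.446 1.557
v 1.562 -1.371 2.286
v 0.321 -0.473 1.829
v 1.345 -1.398 2.558
v 0.059 -0.627 2.002
v 1.083 -1.551 2.73
v -0.187 -0.873 2.036
v 0.837 -1.797 2.764
v -0.361 -1.154 1.923
v 0.663 -2.079 2.651
v -0.423 -1.406 1.689
v 0.601 -2.331 2.418
v -0.358 -1.572 1.388
v 0.665 -2.497 2.117
v -0.182 -1.613 1.089
v 0.841 -2.538 1.818
v 0.065 -1.52 0.86
v 1.088 -2.445 1.589
v 0.326 -1.314 0.754
v 1.35 -2.239 1.483
v -0.253 3.183 -3.809
v 0.565 3.181 -3.485
v -0.887 2.557 -2.211
v 0.376 3.629 -3.385
v -0.013 3.935 -3.419
v -0.478 4.002 -3.578
v -0.871 3.809 -3.809
v -1.069 3.418 -4.041
v -1.007 2.952 -4.199
v -0.706 2.559 -4.233
v -0.261 2.365 -4.133
v 0.186 2.43 -3.93
v 0.495 2.735 -3.688
f 2 4 1
f 5 2 1
f 1 4 3
f 3 5 1
f 2 8 4
f 6 2 5
f 6 8 2
f 4 8 3
f 7 5 3
f 3 8 7
f 7 6 5
f 8 6 7
f 10 9 13
f 10 13 11
f 11 13 14
f 11 14 12
f 13 9 15
f 13 15 14
f 14 15 16
f 14 16 12
f 15 9 17
f 15 17 16
f 16 17 18
f 16 18 12
f 17 9 19
f 17 19 18
f 18 19 20
f 18 20 12
f 19 9 21
f 19 21 20
f 20 21 22
f 20 22 12
f 21 9 23
f 21 23 22
f 22 23 24
f 22 24 12
f 23 9 25
f 23 25 24
f 24 25 26
f 24 26 12
f 25 9 27
f 25 27 26
f 26 27 28
f 26 28 12
f 27 9 29
f 27 29 28
f 28 29 30
f 28 30 12
f 29 9 31
f 29 31 30
f 30 31 32
f 30 32 12
f 31 9 33
f 31 33 32
f 32 33 34
f 32 34 12
f 33 9 35
f 33 35 34
f 34 35 36
f 34 36 12
f 35 9 37
f 35 37 36
f 36 37 38
f 36 38 12
f 37 9 10
f 37 10 38
f 38 10 11
f 38 11 12
f 39 76 55
f 76 50 79
f 55 79 44
f 76 79 55
f 39 55 51
f 55 44 56
f 51 56 40
f 55 56 51
f 39 51 60
f 51 40 61
f 60 61 46
f 51 61 60
f 39 60 72
f 60 46 75
f 72 75 49
f 60 75 72
f 39 72 76
f 72 49 80
f 76 80 50
f 72 80 76
f 40 56 67
f 56 44 70
f 67 70 48
f 56 70 67
f 44 79 57
f 79 50 78
f 57 78 43
f 79 78 57
f 50 80 77
f 80 49 73
f 77 73 41
f 80 73 77
f 49 75 74
f 75 46 62
f 74 62 45
f 75 62 74
f 46 61 66
f 61 40 63
f 66 63 47
f 61 63 66
f 42 68 54
f 68 48 69
f 54 69 43
f 68 69 54
f 42 54 52
f 54 43 53
f 52 53 41
f 54 53 52
f 42 52 59
f 52 41 58
f 59 58 45
f 52 58 59
f 42 59 64
f 59 45 65
f 64 65 47
f 59 65 64
f 42 64 68
f 64 47 71
f 68 71 48
f 64 71 68
f 43 69 57
f 69 48 70
f 57 70 44
f 69 70 57
f 41 53 77
f 53 43 78
f 77 78 50
f 53 78 77
f 45 58 74
f 58 41 73
f 74 73 49
f 58 73 74
f 47 65 66
f 65 45 62
f 66 62 46
f 65 62 66
f 48 71 67
f 71 47 63
f 67 63 40
f 71 63 67
f 82 81 85
f 82 85 83
f 83 85 86
f 83 86 84
f 85 81 87
f 85 87 86
f 86 87 88
f 86 88 84
f 87 81 89
f 87 89 88
f 88 89 90
f 88 90 84
f 89 81 91
f 89 91 90
f 90 91 92
f 90 92 84
f 91 81 93
f 91 93 92
f 92 93 94
f 92 94 84
f 93 81 95
f 93 95 94
f 94 95 96
f 94 96 84
f 95 81 97
f 95 97 96
f 96 97 98
f 96 98 84
f 97 81 99
f 97 99 98
f 98 99 100
f 98 100 84
f 99 81 101
f 99 101 100
f 100 101 102
f 100 102 84
f 101 81 103
f 101 103 102
f 102 103 104
f 102 104 84
f 103 81 105
f 103 105 104
f 104 105 106
f 104 106 84
f 105 81 107
f 105 107 106
f 106 107 108
f 106 108 84
f 107 81 82
f 107 82 108
f 108 82 83
f 108 83 84
f 110 109 112
f 110 112 111
f 112 109 113
f 112 113 111
f 113 109 114
f 113 114 111
f 114 109 115
f 114 115 111
f 115 109 116
f 115 116 111
f 116 109 117
f 116 117 111
f 117 109 118
f 117 118 111
f 118 109 119
f 118 119 111
f 119 109 120
f 119 120 111
f 120 109 121
f 120 121 111
f 121 109 110
f 121 110 111



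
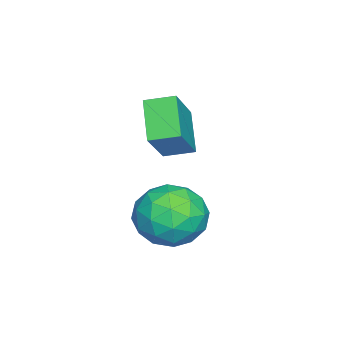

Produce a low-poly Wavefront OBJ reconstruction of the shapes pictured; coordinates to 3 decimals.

v -0.401 2.395 -2.706
v -1.588 1.874 -1.607
v -0.614 3.422 -2.45
v -1.802 2.901 -1.351
v 0.982 2.319 -1.249
v -0.206 1.798 -0.15
v 0.768 3.346 -0.993
v -0.419 2.825 0.106
v 1.054 3.554 -3.473
v 1.795 4.566 -3.616
v 2.665 2.334 -3.764
v 3.406 3.346 -3.907
v 2.914 3.079 -2.776
v 1.918 3.833 -2.596
v 2.542 3.067 -4.784
v 1.546 3.821 -4.604
v 2.714 4.265 -4.426
v 2.944 4.272 -3.186
v 1.516 2.628 -4.194
v 1.746 2.635 -2.954
v 1.283 4.167 -3.519
v 3.177 2.733 -3.861
v 2.888 2.576 -3.196
v 3.323 3.171 -3.281
v 1.356 3.737 -2.919
v 1.791 4.331 -3.004
v 2.449 3.457 -2.51
v 2.669 2.569 -4.376
v 3.104 3.163 -4.461
v 1.137 3.729 -4.099
v 1.572 4.324 -4.184
v 2.011 3.443 -4.87
v 2.259 4.585 -4.079
v 3.205 3.867 -4.251
v 2.698 3.703 -4.766
v 2.113 4.147 -4.66
v 2.394 4.589 -3.35
v 3.341 3.872 -3.521
v 3.052 3.715 -2.857
v 2.466 4.159 -2.751
v 2.934 4.412 -3.827
v 1.119 3.028 -3.859
v 2.066 2.311 -4.03
v 1.994 2.741 -4.629
v 1.408 3.185 -4.523
v 1.255 3.033 -3.129
v 2.201 2.315 -3.301
v 2.347 2.753 -2.72
v 1.762 3.197 -2.614
v 1.526 2.488 -3.553
f 2 4 1
f 5 2 1
f 1 4 3
f 3 5 1
f 2 8 4
f 6 2 5
f 6 8 2
f 4 8 3
f 7 5 3
f 3 8 7
f 7 6 5
f 8 6 7
f 9 46 25
f 46 20 49
f 25 49 14
f 46 49 25
f 9 25 21
f 25 14 26
f 21 26 10
f 25 26 21
f 9 21 30
f 21 10 31
f 30 31 16
f 21 31 30
f 9 30 42
f 30 16 45
f 42 45 19
f 30 45 42
f 9 42 46
f 42 19 50
f 46 50 20
f 42 50 46
f 10 26 37
f 26 14 40
f 37 40 18
f 26 40 37
f 14 49 27
f 49 20 48
f 27 48 13
f 49 48 27
f 20 50 47
f 50 19 43
f 47 43 11
f 50 43 47
f 19 45 44
f 45 16 32
f 44 32 15
f 45 32 44
f 16 31 36
f 31 10 33
f 36 33 17
f 31 33 36
f 12 38 24
f 38 18 39
f 24 39 13
f 38 39 24
f 12 24 22
f 24 13 23
f 22 23 11
f 24 23 22
f 12 22 29
f 22 11 28
f 29 28 15
f 22 28 29
f 12 29 34
f 29 15 35
f 34 35 17
f 29 35 34
f 12 34 38
f 34 17 41
f 38 41 18
f 34 41 38
f 13 39 27
f 39 18 40
f 27 40 14
f 39 40 27
f 11 23 47
f 23 13 48
f 47 48 20
f 23 48 47
f 15 28 44
f 28 11 43
f 44 43 19
f 28 43 44
f 17 35 36
f 35 15 32
f 36 32 16
f 35 32 36
f 18 41 37
f 41 17 33
f 37 33 10
f 41 33 37



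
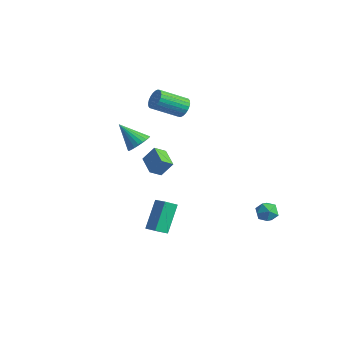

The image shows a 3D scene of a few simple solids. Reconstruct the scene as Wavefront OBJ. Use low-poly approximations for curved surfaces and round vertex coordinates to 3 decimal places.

v -3.532 3.505 1.658
v -3.286 3.775 2.278
v -4.042 2.245 3.243
v -4.288 1.975 2.622
v -3.541 3.892 2.265
v -4.297 2.362 3.229
v -3.795 3.95 2.159
v -4.55 2.421 3.123
v -4.008 3.941 1.976
v -4.764 2.411 2.941
v -4.149 3.865 1.746
v -4.905 2.335 2.71
v -4.197 3.734 1.501
v -4.952 2.205 2.466
v -4.143 3.569 1.281
v -4.898 2.039 2.246
v -3.996 3.393 1.118
v -4.751 1.864 2.083
v -3.778 3.235 1.037
v -4.534 1.705 2.002
v -3.523 3.118 1.051
v -4.279 1.588 2.015
v -3.27 3.059 1.157
v -4.025 1.53 2.121
v -3.056 3.069 1.339
v -3.812 1.539 2.304
v -2.915 3.145 1.57
v -3.671 1.615 2.534
v -2.868 3.275 1.814
v -3.623 1.746 2.779
v -2.922 3.441 2.034
v -3.677 1.911 2.999
v -3.069 3.616 2.197
v -3.824 2.087 3.162
v 1.133 -3.324 2.197
v 1.557 -2.845 3.067
v 1.278 -2.64 1.75
v 1.702 -2.161 2.62
v 2.298 -3.779 1.88
v 2.722 -3.3 2.75
v 2.443 -3.095 1.433
v 2.867 -2.616 2.303
v 1.856 -3.746 -2.852
v 1.34 -2.619 -1.283
v 2.014 -3.002 -3.335
v 1.498 -1.875 -1.765
v 2.702 -3.745 -2.575
v 2.186 -2.618 -1.005
v 2.86 -3.001 -3.057
v 2.344 -1.874 -1.488
v 4.036 3.87 -3.062
v 4.455 3.725 -3.675
v 3.125 3.195 -3.525
v 3.544 3.05 -4.138
v 3.738 2.754 -3.469
v 4.301 3.171 -3.183
v 3.279 3.749 -4.017
v 3.842 4.166 -3.731
v 3.987 3.651 -4.266
v 4.271 3.036 -3.927
v 3.309 3.884 -3.273
v 3.593 3.269 -2.934
v -3.26 -0.033 0.098
v -2.638 -0.231 0.577
v -4.42 -0.567 1.382
v -2.686 0.07 0.66
v -2.821 0.356 0.657
v -3.023 0.582 0.569
v -3.261 0.715 0.409
v -3.499 0.734 0.202
v -3.701 0.636 -0.021
v -3.835 0.437 -0.225
v -3.883 0.166 -0.381
v -3.835 -0.136 -0.463
v -3.7 -0.421 -0.46
v -3.498 -0.648 -0.372
v -3.26 -0.781 -0.213
v -3.022 -0.8 -0.006
v -2.82 -0.702 0.217
v -2.685 -0.503 0.422
f 2 1 5
f 2 5 3
f 3 5 6
f 3 6 4
f 5 1 7
f 5 7 6
f 6 7 8
f 6 8 4
f 7 1 9
f 7 9 8
f 8 9 10
f 8 10 4
f 9 1 11
f 9 11 10
f 10 11 12
f 10 12 4
f 11 1 13
f 11 13 12
f 12 13 14
f 12 14 4
f 13 1 15
f 13 15 14
f 14 15 16
f 14 16 4
f 15 1 17
f 15 17 16
f 16 17 18
f 16 18 4
f 17 1 19
f 17 19 18
f 18 19 20
f 18 20 4
f 19 1 21
f 19 21 20
f 20 21 22
f 20 22 4
f 21 1 23
f 21 23 22
f 22 23 24
f 22 24 4
f 23 1 25
f 23 25 24
f 24 25 26
f 24 26 4
f 25 1 27
f 25 27 26
f 26 27 28
f 26 28 4
f 27 1 29
f 27 29 28
f 28 29 30
f 28 30 4
f 29 1 31
f 29 31 30
f 30 31 32
f 30 32 4
f 31 1 33
f 31 33 32
f 32 33 34
f 32 34 4
f 33 1 2
f 33 2 34
f 34 2 3
f 34 3 4
f 36 38 35
f 39 36 35
f 35 38 37
f 37 39 35
f 36 42 38
f 40 36 39
f 40 42 36
f 38 42 37
f 41 39 37
f 37 42 41
f 41 40 39
f 42 40 41
f 44 46 43
f 47 44 43
f 43 46 45
f 45 47 43
f 44 50 46
f 48 44 47
f 48 50 44
f 46 50 45
f 49 47 45
f 45 50 49
f 49 48 47
f 50 48 49
f 51 62 56
f 51 56 52
f 51 52 58
f 51 58 61
f 51 61 62
f 52 56 60
f 56 62 55
f 62 61 53
f 61 58 57
f 58 52 59
f 54 60 55
f 54 55 53
f 54 53 57
f 54 57 59
f 54 59 60
f 55 60 56
f 53 55 62
f 57 53 61
f 59 57 58
f 60 59 52
f 64 63 66
f 64 66 65
f 66 63 67
f 66 67 65
f 67 63 68
f 67 68 65
f 68 63 69
f 68 69 65
f 69 63 70
f 69 70 65
f 70 63 71
f 70 71 65
f 71 63 72
f 71 72 65
f 72 63 73
f 72 73 65
f 73 63 74
f 73 74 65
f 74 63 75
f 74 75 65
f 75 63 76
f 75 76 65
f 76 63 77
f 76 77 65
f 77 63 78
f 77 78 65
f 78 63 79
f 78 79 65
f 79 63 80
f 79 80 65
f 80 63 64
f 80 64 65



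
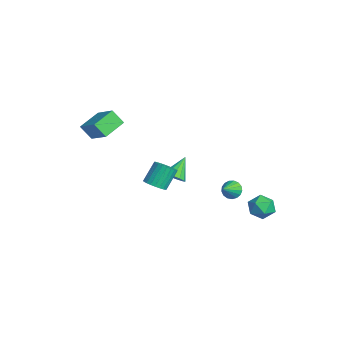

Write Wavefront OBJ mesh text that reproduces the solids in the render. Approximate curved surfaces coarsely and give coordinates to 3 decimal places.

v -3.773 -4.63 2.517
v -4.148 -5.248 3.449
v -4.624 -3.318 3.044
v -4.999 -3.936 3.976
v -2.301 -4.064 3.484
v -2.676 -4.682 4.416
v -3.152 -2.752 4.011
v -3.527 -3.37 4.943
v 2.009 2.517 0.403
v 2.538 2.678 0.008
v 2.711 1.763 1.037
v 2.553 2.895 0.25
v 2.443 3.026 0.527
v 2.233 3.04 0.776
v 1.972 2.934 0.939
v 1.72 2.733 0.979
v 1.533 2.482 0.888
v 1.456 2.239 0.685
v 1.505 2.06 0.418
v 1.67 1.986 0.147
v 1.912 2.033 -0.065
v 2.176 2.191 -0.17
v 2.402 2.424 -0.144
v -3.54 0.443 -1.677
v -2.823 0.636 -1.38
v -4.3 1.397 -0.463
v -2.921 0.95 -1.688
v -3.216 1.103 -1.992
v -3.614 1.047 -2.197
v -3.988 0.799 -2.236
v -4.221 0.438 -2.098
v -4.237 0.079 -1.827
v -4.032 -0.164 -1.507
v -3.671 -0.215 -1.242
v -3.269 -0.057 -1.115
v -2.953 0.261 -1.166
v 3.749 4.392 0.139
v 4.195 3.872 -0.499
v 2.425 4.068 -0.521
v 2.871 3.548 -1.159
v 2.828 3.262 -0.27
v 3.646 3.462 0.139
v 2.974 4.478 -1.159
v 3.792 4.678 -0.75
v 3.716 3.925 -1.301
v 3.625 3.173 -0.751
v 2.995 4.767 -0.269
v 2.904 4.015 0.281
v 0.643 -1.825 0.665
v 1.148 -2.197 1.094
v 0.683 -1.387 2.344
v 0.177 -1.015 1.915
v 1.309 -1.964 1.004
v 0.843 -1.154 2.253
v 1.368 -1.711 0.862
v 0.903 -0.901 2.111
v 1.317 -1.475 0.69
v 0.851 -0.665 1.939
v 1.163 -1.292 0.514
v 0.698 -0.482 1.763
v 0.93 -1.191 0.361
v 0.465 -0.381 1.61
v 0.653 -1.186 0.255
v 0.188 -0.376 1.504
v 0.375 -1.278 0.211
v -0.09 -0.468 1.46
v 0.137 -1.453 0.236
v -0.328 -0.643 1.486
v -0.023 -1.686 0.327
v -0.489 -0.876 1.576
v -0.083 -1.939 0.469
v -0.548 -1.129 1.718
v -0.031 -2.175 0.641
v -0.497 -1.365 1.89
v 0.122 -2.358 0.817
v -0.343 -1.548 2.066
v 0.355 -2.459 0.97
v -0.11 -1.649 2.219
v 0.632 -2.464 1.076
v 0.167 -1.654 2.325
v 0.91 -2.372 1.12
v 0.445 -1.562 2.369
f 2 4 1
f 5 2 1
f 1 4 3
f 3 5 1
f 2 8 4
f 6 2 5
f 6 8 2
f 4 8 3
f 7 5 3
f 3 8 7
f 7 6 5
f 8 6 7
f 10 9 12
f 10 12 11
f 12 9 13
f 12 13 11
f 13 9 14
f 13 14 11
f 14 9 15
f 14 15 11
f 15 9 16
f 15 16 11
f 16 9 17
f 16 17 11
f 17 9 18
f 17 18 11
f 18 9 19
f 18 19 11
f 19 9 20
f 19 20 11
f 20 9 21
f 20 21 11
f 21 9 22
f 21 22 11
f 22 9 23
f 22 23 11
f 23 9 10
f 23 10 11
f 25 24 27
f 25 27 26
f 27 24 28
f 27 28 26
f 28 24 29
f 28 29 26
f 29 24 30
f 29 30 26
f 30 24 31
f 30 31 26
f 31 24 32
f 31 32 26
f 32 24 33
f 32 33 26
f 33 24 34
f 33 34 26
f 34 24 35
f 34 35 26
f 35 24 36
f 35 36 26
f 36 24 25
f 36 25 26
f 37 48 42
f 37 42 38
f 37 38 44
f 37 44 47
f 37 47 48
f 38 42 46
f 42 48 41
f 48 47 39
f 47 44 43
f 44 38 45
f 40 46 41
f 40 41 39
f 40 39 43
f 40 43 45
f 40 45 46
f 41 46 42
f 39 41 48
f 43 39 47
f 45 43 44
f 46 45 38
f 50 49 53
f 50 53 51
f 51 53 54
f 51 54 52
f 53 49 55
f 53 55 54
f 54 55 56
f 54 56 52
f 55 49 57
f 55 57 56
f 56 57 58
f 56 58 52
f 57 49 59
f 57 59 58
f 58 59 60
f 58 60 52
f 59 49 61
f 59 61 60
f 60 61 62
f 60 62 52
f 61 49 63
f 61 63 62
f 62 63 64
f 62 64 52
f 63 49 65
f 63 65 64
f 64 65 66
f 64 66 52
f 65 49 67
f 65 67 66
f 66 67 68
f 66 68 52
f 67 49 69
f 67 69 68
f 68 69 70
f 68 70 52
f 69 49 71
f 69 71 70
f 70 71 72
f 70 72 52
f 71 49 73
f 71 73 72
f 72 73 74
f 72 74 52
f 73 49 75
f 73 75 74
f 74 75 76
f 74 76 52
f 75 49 77
f 75 77 76
f 76 77 78
f 76 78 52
f 77 49 79
f 77 79 78
f 78 79 80
f 78 80 52
f 79 49 81
f 79 81 80
f 80 81 82
f 80 82 52
f 81 49 50
f 81 50 82
f 82 50 51
f 82 51 52



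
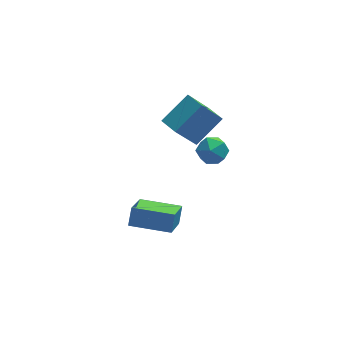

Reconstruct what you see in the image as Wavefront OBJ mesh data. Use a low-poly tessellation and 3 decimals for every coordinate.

v 2.998 -0.194 2.227
v 3.588 -0.342 1.693
v 3.212 -1.358 2.787
v 3.802 -1.506 2.253
v 3.902 -0.935 2.818
v 3.769 -0.215 2.472
v 3.031 -1.485 2.008
v 2.898 -0.765 1.662
v 3.608 -1.14 1.558
v 4.146 -0.8 2.058
v 2.654 -0.9 2.422
v 3.192 -0.56 2.922
v -0.252 -0.446 -3.22
v -0.025 0.062 -2.45
v 0.342 1.176 -4.465
v 0.569 1.684 -3.695
v 1.571 -1.164 -3.285
v 1.798 -0.656 -2.515
v 2.165 0.458 -4.53
v 2.392 0.966 -3.76
v 2.165 1.513 1.378
v 3.463 2.22 2.404
v 1.684 2.401 1.373
v 2.983 3.109 2.399
v 3.217 2.071 -0.339
v 4.516 2.779 0.687
v 2.737 2.96 -0.344
v 4.035 3.667 0.682
f 1 12 6
f 1 6 2
f 1 2 8
f 1 8 11
f 1 11 12
f 2 6 10
f 6 12 5
f 12 11 3
f 11 8 7
f 8 2 9
f 4 10 5
f 4 5 3
f 4 3 7
f 4 7 9
f 4 9 10
f 5 10 6
f 3 5 12
f 7 3 11
f 9 7 8
f 10 9 2
f 14 16 13
f 17 14 13
f 13 16 15
f 15 17 13
f 14 20 16
f 18 14 17
f 18 20 14
f 16 20 15
f 19 17 15
f 15 20 19
f 19 18 17
f 20 18 19
f 22 24 21
f 25 22 21
f 21 24 23
f 23 25 21
f 22 28 24
f 26 22 25
f 26 28 22
f 24 28 23
f 27 25 23
f 23 28 27
f 27 26 25
f 28 26 27



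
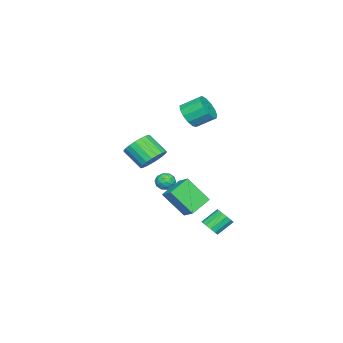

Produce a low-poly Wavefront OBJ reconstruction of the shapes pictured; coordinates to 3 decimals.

v -2.396 -2.099 -1.923
v -1.95 -1.977 -1.419
v -1.67 -2.783 -2.401
v -1.224 -2.661 -1.897
v -1.795 -3.015 -1.77
v -2.244 -2.592 -1.475
v -1.376 -2.168 -2.345
v -1.825 -1.745 -2.05
v -1.32 -2.02 -1.68
v -1.579 -2.543 -1.325
v -2.041 -2.217 -2.495
v -2.3 -2.74 -2.14
v -2.237 -1.978 -1.629
v -1.383 -2.782 -2.191
v -1.719 -2.99 -2.116
v -1.457 -2.918 -1.82
v -2.41 -2.339 -1.662
v -2.148 -2.268 -1.366
v -2.057 -2.878 -1.572
v -1.472 -2.492 -2.454
v -1.21 -2.421 -2.158
v -2.163 -1.842 -2
v -1.901 -1.77 -1.704
v -1.563 -1.882 -2.248
v -1.604 -1.932 -1.486
v -1.178 -2.334 -1.767
v -1.267 -2.044 -2.03
v -1.531 -1.796 -1.857
v -1.757 -2.239 -1.278
v -1.33 -2.641 -1.558
v -1.666 -2.849 -1.484
v -1.93 -2.601 -1.31
v -1.386 -2.265 -1.431
v -2.29 -2.119 -2.262
v -1.863 -2.521 -2.542
v -1.69 -2.159 -2.51
v -1.954 -1.911 -2.336
v -2.442 -2.426 -2.053
v -2.016 -2.828 -2.334
v -2.089 -2.964 -1.963
v -2.353 -2.716 -1.79
v -2.234 -2.495 -2.389
v -2.511 -1.199 3.575
v -1.889 -1.441 4.265
v -2.308 -0.324 5.035
v -2.929 -0.081 4.345
v -1.623 -1.11 3.93
v -2.042 0.007 4.7
v -1.639 -0.807 3.482
v -2.058 0.31 4.252
v -1.932 -0.629 3.063
v -2.35 0.488 3.834
v -2.408 -0.631 2.807
v -2.827 0.486 3.578
v -2.917 -0.813 2.795
v -3.336 0.304 3.565
v -3.297 -1.118 3.031
v -3.716 -0.001 3.801
v -3.427 -1.448 3.439
v -3.846 -0.331 4.209
v -3.267 -1.699 3.89
v -3.685 -0.582 4.66
v -2.866 -1.791 4.241
v -3.285 -0.674 5.012
v -2.352 -1.695 4.381
v -2.771 -0.578 5.151
v -0.966 -2.737 0.219
v -0.47 -2.236 0.928
v -0.699 -3.482 1.97
v -1.194 -3.983 1.261
v -0.861 -2.111 0.992
v -1.09 -3.357 2.033
v -1.271 -2.094 0.922
v -1.5 -3.34 1.963
v -1.627 -2.188 0.73
v -1.856 -3.434 1.772
v -1.87 -2.378 0.45
v -2.099 -3.624 1.492
v -1.956 -2.629 0.13
v -2.185 -3.875 1.172
v -1.871 -2.899 -0.174
v -2.099 -4.145 0.868
v -1.629 -3.141 -0.41
v -1.858 -4.387 0.631
v -1.272 -3.314 -0.538
v -1.501 -4.56 0.504
v -0.863 -3.386 -0.535
v -1.092 -4.632 0.507
v -0.471 -3.346 -0.401
v -0.7 -4.592 0.641
v -0.165 -3.201 -0.16
v -0.394 -4.447 0.882
v 0.003 -2.976 0.147
v -0.226 -4.222 1.188
v 0.003 -2.709 0.466
v -0.226 -3.955 1.507
v -0.164 -2.447 0.742
v -0.393 -3.693 1.784
v 1.134 -0.038 -0.034
v 1.586 0.733 0.518
v 0.862 1.23 -1.582
v 1.313 2.001 -1.031
v 2.527 -0.441 -0.609
v 2.978 0.33 -0.058
v 2.254 0.827 -2.158
v 2.706 1.598 -1.606
v -0.015 1.4 -4.183
v 0.267 1.077 -3.655
v -0.523 1.738 -2.829
v -0.805 2.06 -3.357
v 0.474 1.394 -3.71
v -0.316 2.055 -2.885
v 0.526 1.713 -3.916
v -0.264 2.374 -3.09
v 0.406 1.933 -4.206
v -0.384 2.594 -3.381
v 0.153 1.983 -4.489
v -0.637 2.644 -3.664
v -0.154 1.848 -4.675
v -0.944 2.509 -3.849
v -0.417 1.571 -4.704
v -1.207 2.231 -3.878
v -0.552 1.239 -4.568
v -1.342 1.9 -3.742
v -0.516 0.958 -4.31
v -1.307 1.619 -3.484
v -0.322 0.818 -4.011
v -1.112 1.478 -3.185
v -0.03 0.862 -3.767
v -0.82 1.523 -2.941
f 1 38 17
f 38 12 41
f 17 41 6
f 38 41 17
f 1 17 13
f 17 6 18
f 13 18 2
f 17 18 13
f 1 13 22
f 13 2 23
f 22 23 8
f 13 23 22
f 1 22 34
f 22 8 37
f 34 37 11
f 22 37 34
f 1 34 38
f 34 11 42
f 38 42 12
f 34 42 38
f 2 18 29
f 18 6 32
f 29 32 10
f 18 32 29
f 6 41 19
f 41 12 40
f 19 40 5
f 41 40 19
f 12 42 39
f 42 11 35
f 39 35 3
f 42 35 39
f 11 37 36
f 37 8 24
f 36 24 7
f 37 24 36
f 8 23 28
f 23 2 25
f 28 25 9
f 23 25 28
f 4 30 16
f 30 10 31
f 16 31 5
f 30 31 16
f 4 16 14
f 16 5 15
f 14 15 3
f 16 15 14
f 4 14 21
f 14 3 20
f 21 20 7
f 14 20 21
f 4 21 26
f 21 7 27
f 26 27 9
f 21 27 26
f 4 26 30
f 26 9 33
f 30 33 10
f 26 33 30
f 5 31 19
f 31 10 32
f 19 32 6
f 31 32 19
f 3 15 39
f 15 5 40
f 39 40 12
f 15 40 39
f 7 20 36
f 20 3 35
f 36 35 11
f 20 35 36
f 9 27 28
f 27 7 24
f 28 24 8
f 27 24 28
f 10 33 29
f 33 9 25
f 29 25 2
f 33 25 29
f 44 43 47
f 44 47 45
f 45 47 48
f 45 48 46
f 47 43 49
f 47 49 48
f 48 49 50
f 48 50 46
f 49 43 51
f 49 51 50
f 50 51 52
f 50 52 46
f 51 43 53
f 51 53 52
f 52 53 54
f 52 54 46
f 53 43 55
f 53 55 54
f 54 55 56
f 54 56 46
f 55 43 57
f 55 57 56
f 56 57 58
f 56 58 46
f 57 43 59
f 57 59 58
f 58 59 60
f 58 60 46
f 59 43 61
f 59 61 60
f 60 61 62
f 60 62 46
f 61 43 63
f 61 63 62
f 62 63 64
f 62 64 46
f 63 43 65
f 63 65 64
f 64 65 66
f 64 66 46
f 65 43 44
f 65 44 66
f 66 44 45
f 66 45 46
f 68 67 71
f 68 71 69
f 69 71 72
f 69 72 70
f 71 67 73
f 71 73 72
f 72 73 74
f 72 74 70
f 73 67 75
f 73 75 74
f 74 75 76
f 74 76 70
f 75 67 77
f 75 77 76
f 76 77 78
f 76 78 70
f 77 67 79
f 77 79 78
f 78 79 80
f 78 80 70
f 79 67 81
f 79 81 80
f 80 81 82
f 80 82 70
f 81 67 83
f 81 83 82
f 82 83 84
f 82 84 70
f 83 67 85
f 83 85 84
f 84 85 86
f 84 86 70
f 85 67 87
f 85 87 86
f 86 87 88
f 86 88 70
f 87 67 89
f 87 89 88
f 88 89 90
f 88 90 70
f 89 67 91
f 89 91 90
f 90 91 92
f 90 92 70
f 91 67 93
f 91 93 92
f 92 93 94
f 92 94 70
f 93 67 95
f 93 95 94
f 94 95 96
f 94 96 70
f 95 67 97
f 95 97 96
f 96 97 98
f 96 98 70
f 97 67 68
f 97 68 98
f 98 68 69
f 98 69 70
f 100 102 99
f 103 100 99
f 99 102 101
f 101 103 99
f 100 106 102
f 104 100 103
f 104 106 100
f 102 106 101
f 105 103 101
f 101 106 105
f 105 104 103
f 106 104 105
f 108 107 111
f 108 111 109
f 109 111 112
f 109 112 110
f 111 107 113
f 111 113 112
f 112 113 114
f 112 114 110
f 113 107 115
f 113 115 114
f 114 115 116
f 114 116 110
f 115 107 117
f 115 117 116
f 116 117 118
f 116 118 110
f 117 107 119
f 117 119 118
f 118 119 120
f 118 120 110
f 119 107 121
f 119 121 120
f 120 121 122
f 120 122 110
f 121 107 123
f 121 123 122
f 122 123 124
f 122 124 110
f 123 107 125
f 123 125 124
f 124 125 126
f 124 126 110
f 125 107 127
f 125 127 126
f 126 127 128
f 126 128 110
f 127 107 129
f 127 129 128
f 128 129 130
f 128 130 110
f 129 107 108
f 129 108 130
f 130 108 109
f 130 109 110



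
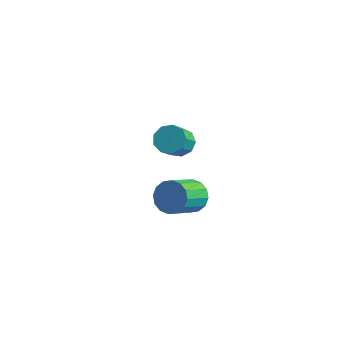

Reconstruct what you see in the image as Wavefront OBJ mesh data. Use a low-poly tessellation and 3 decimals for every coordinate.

v -0.787 3.218 -2.168
v -0.329 2.848 -2.664
v -0.096 1.911 -1.749
v -0.553 2.282 -1.252
v -0.048 3.193 -2.382
v 0.186 2.256 -1.467
v -0.112 3.55 -2
v 0.121 2.613 -1.085
v -0.492 3.752 -1.697
v -0.259 2.815 -0.782
v -1.01 3.704 -1.613
v -0.777 2.768 -0.698
v -1.423 3.429 -1.789
v -1.19 2.493 -0.874
v -1.539 3.056 -2.142
v -1.306 2.119 -1.227
v -1.302 2.758 -2.507
v -1.069 1.822 -1.592
v -0.825 2.676 -2.713
v -0.591 1.739 -1.798
v 3.798 -1.493 -0.247
v 4.05 -1.894 -0.904
v 4.073 -3.247 -0.071
v 3.822 -2.847 0.587
v 4.401 -1.769 -0.712
v 4.425 -3.123 0.122
v 4.591 -1.571 -0.395
v 4.614 -2.924 0.439
v 4.568 -1.352 -0.039
v 4.591 -2.705 0.795
v 4.339 -1.17 0.262
v 4.363 -2.524 1.096
v 3.965 -1.075 0.427
v 3.989 -2.429 1.26
v 3.547 -1.093 0.411
v 3.57 -2.446 1.244
v 3.195 -1.217 0.218
v 3.219 -2.571 1.052
v 3.006 -1.416 -0.099
v 3.029 -2.769 0.735
v 3.029 -1.635 -0.455
v 3.052 -2.988 0.379
v 3.257 -1.816 -0.756
v 3.281 -3.17 0.078
v 3.631 -1.911 -0.92
v 3.655 -3.265 -0.087
f 2 1 5
f 2 5 3
f 3 5 6
f 3 6 4
f 5 1 7
f 5 7 6
f 6 7 8
f 6 8 4
f 7 1 9
f 7 9 8
f 8 9 10
f 8 10 4
f 9 1 11
f 9 11 10
f 10 11 12
f 10 12 4
f 11 1 13
f 11 13 12
f 12 13 14
f 12 14 4
f 13 1 15
f 13 15 14
f 14 15 16
f 14 16 4
f 15 1 17
f 15 17 16
f 16 17 18
f 16 18 4
f 17 1 19
f 17 19 18
f 18 19 20
f 18 20 4
f 19 1 2
f 19 2 20
f 20 2 3
f 20 3 4
f 22 21 25
f 22 25 23
f 23 25 26
f 23 26 24
f 25 21 27
f 25 27 26
f 26 27 28
f 26 28 24
f 27 21 29
f 27 29 28
f 28 29 30
f 28 30 24
f 29 21 31
f 29 31 30
f 30 31 32
f 30 32 24
f 31 21 33
f 31 33 32
f 32 33 34
f 32 34 24
f 33 21 35
f 33 35 34
f 34 35 36
f 34 36 24
f 35 21 37
f 35 37 36
f 36 37 38
f 36 38 24
f 37 21 39
f 37 39 38
f 38 39 40
f 38 40 24
f 39 21 41
f 39 41 40
f 40 41 42
f 40 42 24
f 41 21 43
f 41 43 42
f 42 43 44
f 42 44 24
f 43 21 45
f 43 45 44
f 44 45 46
f 44 46 24
f 45 21 22
f 45 22 46
f 46 22 23
f 46 23 24

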